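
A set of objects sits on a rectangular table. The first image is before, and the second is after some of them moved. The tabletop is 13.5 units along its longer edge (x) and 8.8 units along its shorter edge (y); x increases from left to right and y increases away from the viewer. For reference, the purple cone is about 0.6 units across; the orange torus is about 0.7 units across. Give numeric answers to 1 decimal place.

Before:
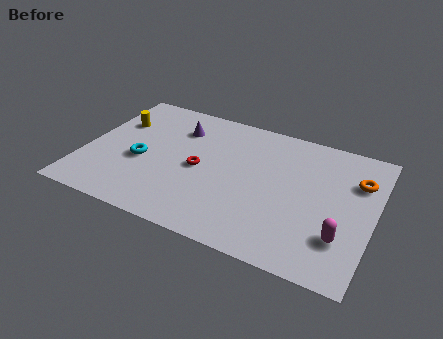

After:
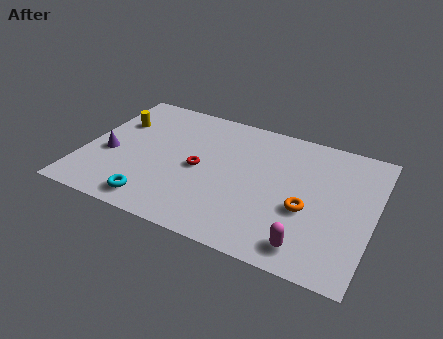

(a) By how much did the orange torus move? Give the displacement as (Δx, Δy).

(-2.1, -2.7)

From the two frames, the orange torus sits at roughly (12.6, 6.2) before and (10.5, 3.5) after.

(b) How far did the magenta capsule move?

1.8

The magenta capsule moved from about (12.2, 2.4) to (10.8, 1.3), a distance of √(1.4² + 1.1²) ≈ 1.8.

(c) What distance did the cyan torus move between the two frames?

2.7

The cyan torus was near (2.7, 3.7) before and (3.7, 1.2) after, so it travelled √(1.0² + 2.5²) ≈ 2.7 units.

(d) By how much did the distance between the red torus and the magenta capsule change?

-0.9

They were about 7.0 units apart before and 6.1 after — 0.9 units closer together.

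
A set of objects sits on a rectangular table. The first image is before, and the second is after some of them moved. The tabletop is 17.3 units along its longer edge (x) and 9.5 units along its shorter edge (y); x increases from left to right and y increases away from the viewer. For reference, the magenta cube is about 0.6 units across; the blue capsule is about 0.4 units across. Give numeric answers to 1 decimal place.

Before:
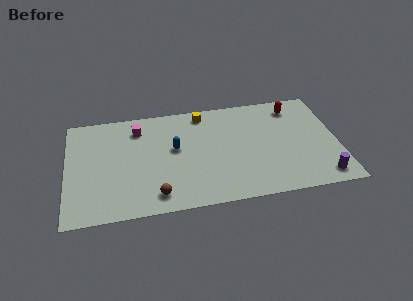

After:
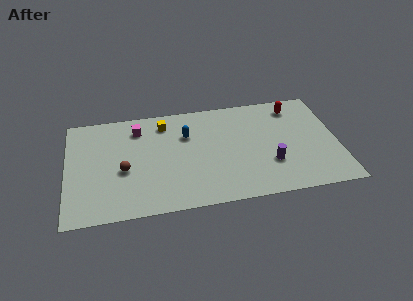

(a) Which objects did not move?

the magenta cube and the red capsule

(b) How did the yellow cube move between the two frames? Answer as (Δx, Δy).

(-2.5, -0.5)

From the two frames, the yellow cube sits at roughly (8.8, 8.3) before and (6.3, 7.8) after.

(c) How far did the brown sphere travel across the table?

3.2

The brown sphere moved from about (5.6, 1.5) to (3.6, 4.0), a distance of √(2.0² + 2.5²) ≈ 3.2.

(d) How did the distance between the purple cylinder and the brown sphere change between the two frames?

-1.1

The distance was about 10.5 in the first image and 9.4 in the second, so they moved 1.1 units closer together.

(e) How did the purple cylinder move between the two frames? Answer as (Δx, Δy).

(-3.2, 1.7)

The purple cylinder was at about (16.1, 1.3) and moved to about (12.9, 3.0).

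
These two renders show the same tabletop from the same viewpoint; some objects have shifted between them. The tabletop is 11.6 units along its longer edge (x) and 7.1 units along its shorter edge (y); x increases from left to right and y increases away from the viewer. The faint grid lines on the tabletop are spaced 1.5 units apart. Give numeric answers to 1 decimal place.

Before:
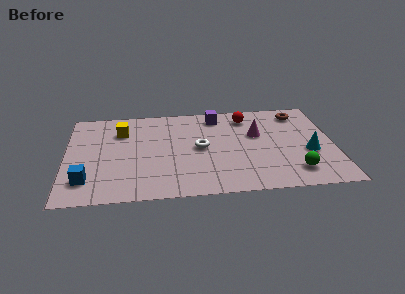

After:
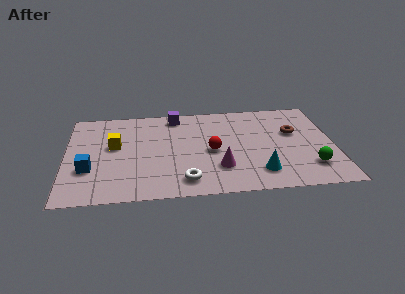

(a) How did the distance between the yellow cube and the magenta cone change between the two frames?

-1.0

They were about 6.0 units apart before and 5.0 after — 1.0 units closer together.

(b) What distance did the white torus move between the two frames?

2.5

The white torus moved from about (5.8, 3.6) to (5.1, 1.2), a distance of √(0.7² + 2.4²) ≈ 2.5.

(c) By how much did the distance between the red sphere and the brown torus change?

+1.5

The distance was about 2.3 in the first image and 3.8 in the second, so they moved 1.5 units further apart.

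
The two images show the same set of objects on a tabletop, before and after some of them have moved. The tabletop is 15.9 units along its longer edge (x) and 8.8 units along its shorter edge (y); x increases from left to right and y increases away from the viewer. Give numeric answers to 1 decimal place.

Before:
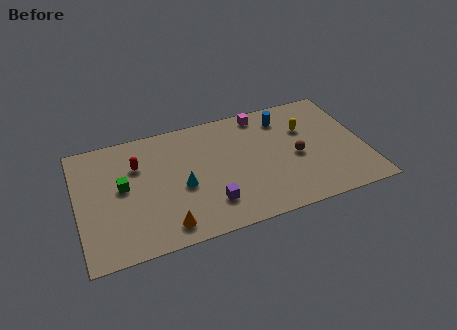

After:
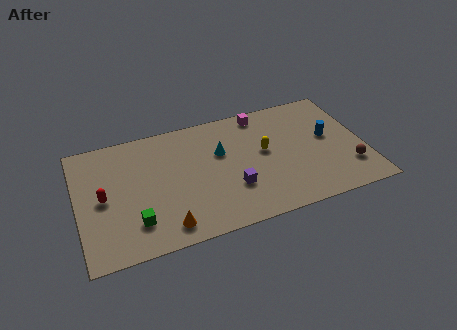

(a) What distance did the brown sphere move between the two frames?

3.3

The brown sphere was near (12.1, 4.0) before and (14.9, 2.3) after, so it travelled √(2.8² + 1.7²) ≈ 3.3 units.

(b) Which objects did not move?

the orange cone and the magenta cube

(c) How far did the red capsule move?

2.7

The red capsule was near (3.4, 6.1) before and (1.4, 4.3) after, so it travelled √(2.0² + 1.8²) ≈ 2.7 units.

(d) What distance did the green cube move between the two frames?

2.7

The green cube moved from about (2.5, 4.8) to (3.0, 2.1), a distance of √(0.5² + 2.7²) ≈ 2.7.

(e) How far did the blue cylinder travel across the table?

3.2

From (11.7, 7.1) to (14.0, 4.9), the blue cylinder covered √(2.3² + 2.2²) ≈ 3.2 units.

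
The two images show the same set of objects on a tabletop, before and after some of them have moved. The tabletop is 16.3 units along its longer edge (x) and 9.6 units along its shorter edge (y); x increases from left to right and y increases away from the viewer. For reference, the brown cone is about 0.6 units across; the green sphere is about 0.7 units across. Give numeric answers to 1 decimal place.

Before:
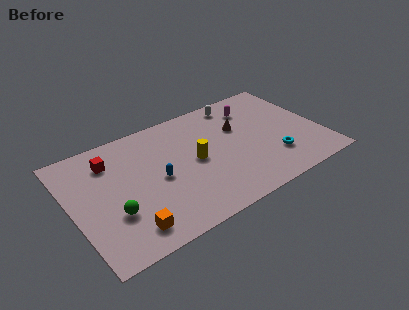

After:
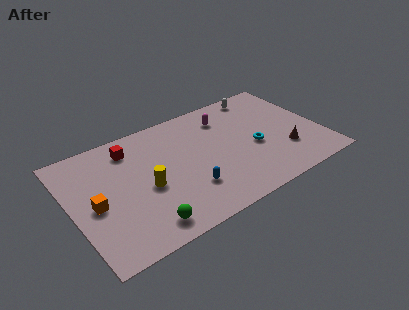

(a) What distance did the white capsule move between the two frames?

1.6

The white capsule moved from about (11.5, 8.4) to (13.1, 8.5), a distance of √(1.6² + 0.1²) ≈ 1.6.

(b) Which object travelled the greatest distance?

the brown cone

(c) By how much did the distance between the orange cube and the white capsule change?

+1.6

The distance was about 10.8 in the first image and 12.4 in the second, so they moved 1.6 units further apart.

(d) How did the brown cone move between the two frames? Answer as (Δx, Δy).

(2.5, -3.4)

From the two frames, the brown cone sits at roughly (11.2, 6.2) before and (13.7, 2.8) after.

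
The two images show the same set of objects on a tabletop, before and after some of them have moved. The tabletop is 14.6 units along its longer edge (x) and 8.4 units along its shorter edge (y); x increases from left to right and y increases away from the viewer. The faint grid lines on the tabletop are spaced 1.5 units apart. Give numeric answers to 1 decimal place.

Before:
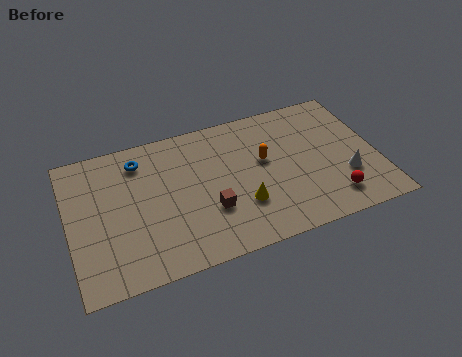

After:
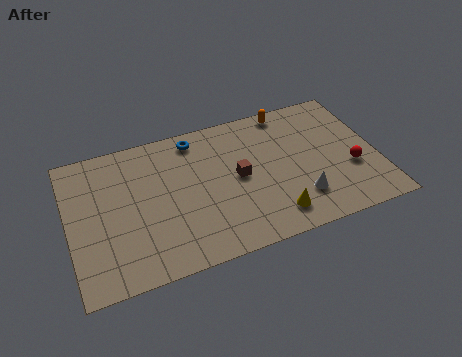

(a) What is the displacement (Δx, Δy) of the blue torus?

(2.7, 0.5)

The blue torus started near (3.5, 6.8) and ended near (6.2, 7.3).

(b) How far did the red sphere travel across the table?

1.9

From (12.2, 1.6) to (13.3, 3.1), the red sphere covered √(1.1² + 1.5²) ≈ 1.9 units.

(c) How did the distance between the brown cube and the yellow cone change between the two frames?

+1.6

They were about 1.5 units apart before and 3.1 after — 1.6 units further apart.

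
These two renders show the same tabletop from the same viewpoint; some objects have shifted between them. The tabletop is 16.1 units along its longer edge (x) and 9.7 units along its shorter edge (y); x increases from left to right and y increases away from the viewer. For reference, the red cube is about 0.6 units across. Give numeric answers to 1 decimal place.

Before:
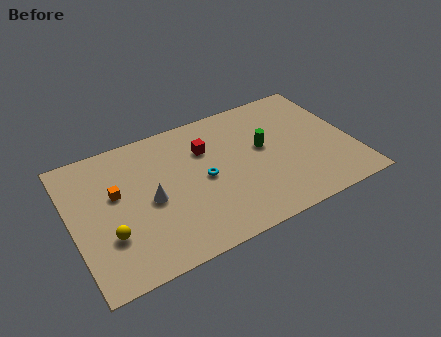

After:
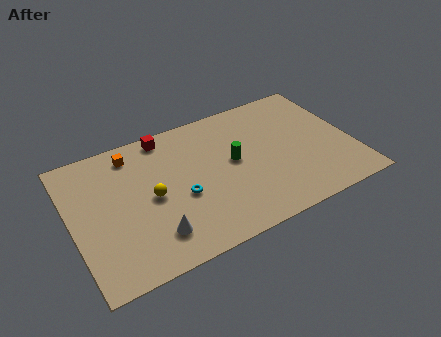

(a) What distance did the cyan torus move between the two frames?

1.6

From (7.5, 4.7) to (6.1, 4.0), the cyan torus covered √(1.4² + 0.7²) ≈ 1.6 units.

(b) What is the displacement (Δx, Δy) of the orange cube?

(1.2, 2.4)

The orange cube was at about (2.6, 5.8) and moved to about (3.8, 8.2).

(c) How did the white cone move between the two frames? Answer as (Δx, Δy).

(-0.1, -2.4)

From the two frames, the white cone sits at roughly (4.4, 4.5) before and (4.3, 2.1) after.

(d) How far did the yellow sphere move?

3.1

The yellow sphere moved from about (1.9, 3.1) to (4.5, 4.7), a distance of √(2.6² + 1.6²) ≈ 3.1.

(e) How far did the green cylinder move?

1.8

The green cylinder moved from about (11.1, 5.5) to (9.3, 5.2), a distance of √(1.8² + 0.3²) ≈ 1.8.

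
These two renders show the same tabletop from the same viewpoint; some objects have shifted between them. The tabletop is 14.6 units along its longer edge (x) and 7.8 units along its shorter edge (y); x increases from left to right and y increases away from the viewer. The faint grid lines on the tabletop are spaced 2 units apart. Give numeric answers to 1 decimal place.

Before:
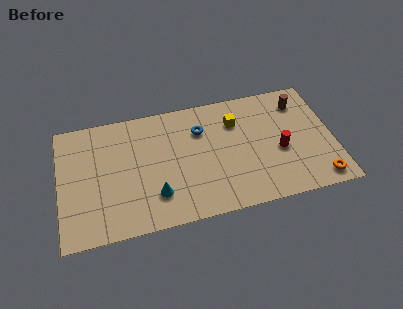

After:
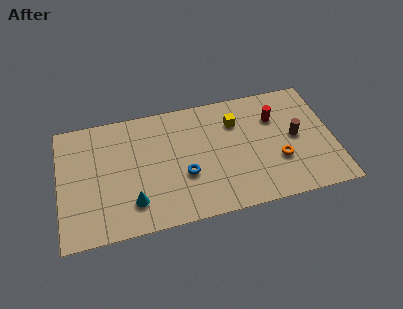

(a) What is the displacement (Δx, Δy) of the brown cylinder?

(-0.4, -2.2)

From the two frames, the brown cylinder sits at roughly (13.0, 6.2) before and (12.6, 4.0) after.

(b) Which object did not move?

the yellow cube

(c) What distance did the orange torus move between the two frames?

2.6

From (13.6, 1.0) to (11.6, 2.7), the orange torus covered √(2.0² + 1.7²) ≈ 2.6 units.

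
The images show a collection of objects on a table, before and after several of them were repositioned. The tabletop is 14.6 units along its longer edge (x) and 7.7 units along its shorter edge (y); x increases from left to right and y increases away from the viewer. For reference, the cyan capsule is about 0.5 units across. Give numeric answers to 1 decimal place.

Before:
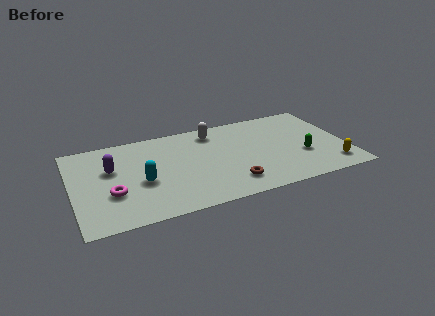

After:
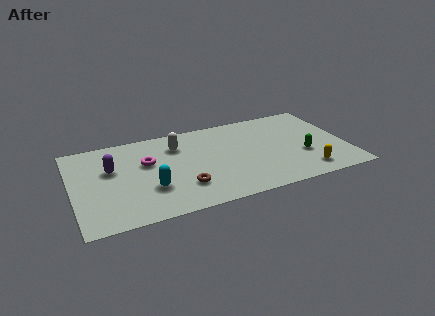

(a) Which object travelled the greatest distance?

the magenta torus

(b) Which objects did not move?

the green capsule and the purple capsule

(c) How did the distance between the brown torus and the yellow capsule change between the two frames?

+1.1

Before: roughly 5.4 units apart; after: 6.5. That's 1.1 units further apart.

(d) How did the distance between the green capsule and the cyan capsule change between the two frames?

-0.4

They were about 8.6 units apart before and 8.2 after — 0.4 units closer together.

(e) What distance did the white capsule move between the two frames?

2.1

The white capsule was near (7.7, 6.4) before and (5.7, 5.8) after, so it travelled √(2.0² + 0.6²) ≈ 2.1 units.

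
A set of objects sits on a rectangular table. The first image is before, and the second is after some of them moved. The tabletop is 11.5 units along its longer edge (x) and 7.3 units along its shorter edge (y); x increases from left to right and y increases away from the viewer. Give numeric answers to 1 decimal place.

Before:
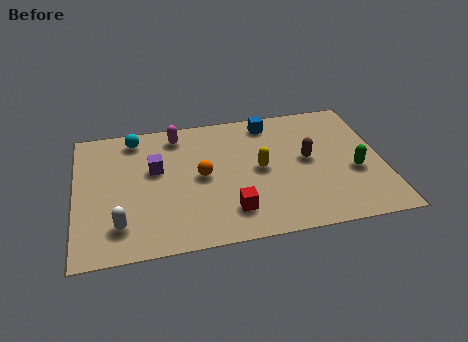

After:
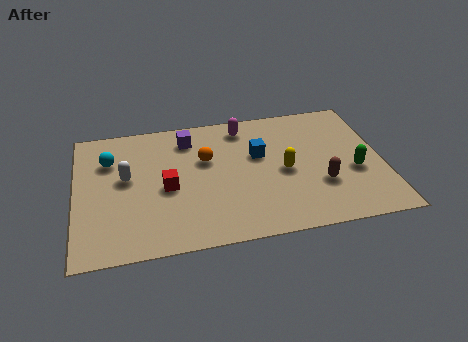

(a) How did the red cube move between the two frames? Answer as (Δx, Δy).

(-2.3, 1.7)

From the two frames, the red cube sits at roughly (5.7, 1.6) before and (3.4, 3.3) after.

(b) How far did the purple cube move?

2.0

From (3.0, 4.4) to (4.3, 5.9), the purple cube covered √(1.3² + 1.5²) ≈ 2.0 units.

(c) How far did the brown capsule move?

1.6

The brown capsule was near (8.7, 3.9) before and (9.1, 2.4) after, so it travelled √(0.4² + 1.5²) ≈ 1.6 units.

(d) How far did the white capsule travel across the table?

2.5

The white capsule was near (1.6, 1.6) before and (1.9, 4.1) after, so it travelled √(0.3² + 2.5²) ≈ 2.5 units.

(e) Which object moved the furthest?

the red cube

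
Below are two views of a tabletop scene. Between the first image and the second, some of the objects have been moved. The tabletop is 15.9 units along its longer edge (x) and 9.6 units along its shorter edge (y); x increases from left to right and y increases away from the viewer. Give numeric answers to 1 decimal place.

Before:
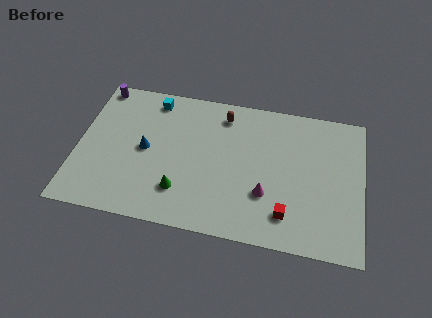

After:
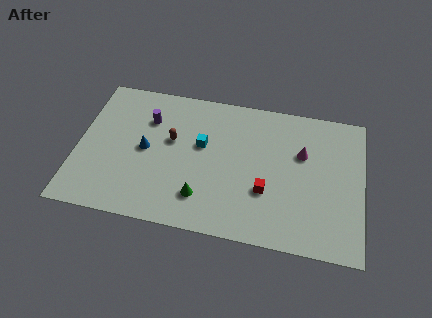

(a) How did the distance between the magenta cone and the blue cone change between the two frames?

+1.8

They were about 7.0 units apart before and 8.8 after — 1.8 units further apart.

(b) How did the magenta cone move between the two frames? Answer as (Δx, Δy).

(1.9, 3.1)

The magenta cone started near (10.6, 3.1) and ended near (12.5, 6.2).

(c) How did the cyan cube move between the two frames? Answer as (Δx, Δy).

(2.9, -2.6)

From the two frames, the cyan cube sits at roughly (4.0, 8.3) before and (6.9, 5.7) after.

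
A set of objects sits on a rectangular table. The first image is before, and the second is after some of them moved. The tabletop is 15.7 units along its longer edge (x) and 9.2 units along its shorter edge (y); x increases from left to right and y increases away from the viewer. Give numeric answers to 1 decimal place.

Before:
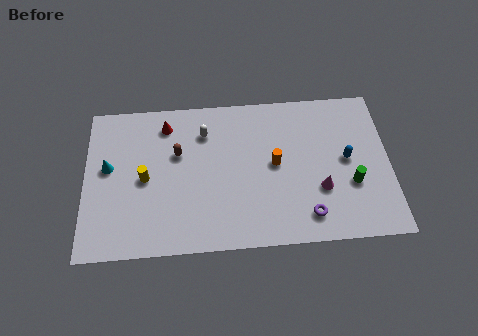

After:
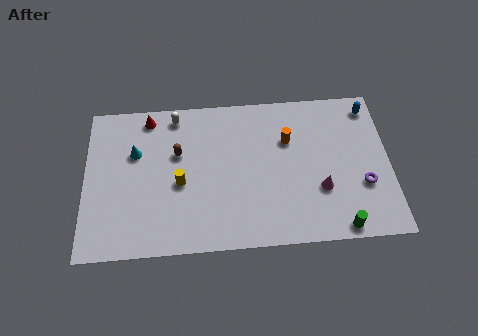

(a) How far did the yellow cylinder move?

1.8

The yellow cylinder was near (3.1, 4.4) before and (4.9, 4.0) after, so it travelled √(1.8² + 0.4²) ≈ 1.8 units.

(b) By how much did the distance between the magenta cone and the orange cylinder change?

+0.6

The distance was about 2.9 in the first image and 3.5 in the second, so they moved 0.6 units further apart.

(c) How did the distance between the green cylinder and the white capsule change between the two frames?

+2.7

They were about 8.4 units apart before and 11.1 after — 2.7 units further apart.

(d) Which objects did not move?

the magenta cone and the brown capsule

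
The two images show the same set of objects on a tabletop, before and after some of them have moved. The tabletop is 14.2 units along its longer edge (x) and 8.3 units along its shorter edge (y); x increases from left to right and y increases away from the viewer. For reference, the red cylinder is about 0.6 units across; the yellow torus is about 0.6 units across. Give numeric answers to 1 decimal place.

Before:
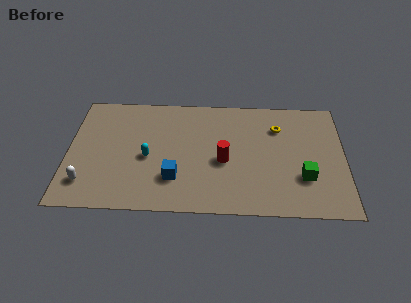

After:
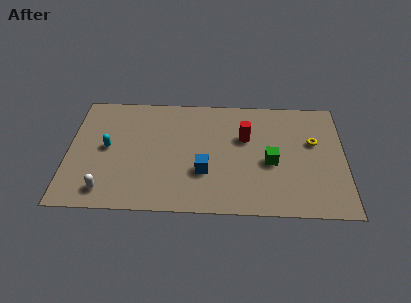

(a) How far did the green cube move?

2.0

The green cube was near (12.1, 2.6) before and (10.4, 3.6) after, so it travelled √(1.7² + 1.0²) ≈ 2.0 units.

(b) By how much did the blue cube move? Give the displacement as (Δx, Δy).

(1.5, 0.5)

The blue cube was at about (5.5, 2.3) and moved to about (7.0, 2.8).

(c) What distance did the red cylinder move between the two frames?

2.0

From (8.0, 3.6) to (9.1, 5.3), the red cylinder covered √(1.1² + 1.7²) ≈ 2.0 units.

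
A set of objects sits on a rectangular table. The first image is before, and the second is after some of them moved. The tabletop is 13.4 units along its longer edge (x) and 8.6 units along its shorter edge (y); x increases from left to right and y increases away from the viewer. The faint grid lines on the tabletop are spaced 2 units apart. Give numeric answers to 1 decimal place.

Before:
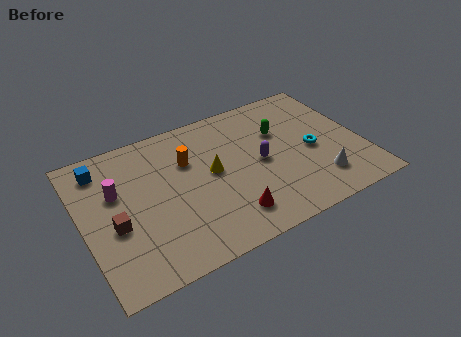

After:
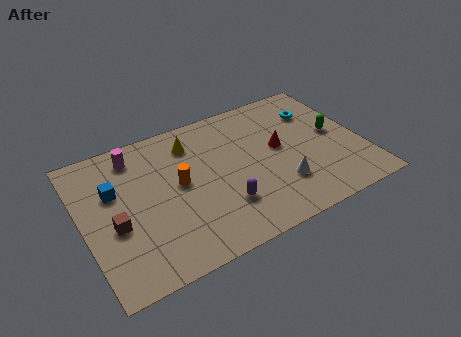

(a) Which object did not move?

the brown cube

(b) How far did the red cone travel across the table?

4.2

The red cone was near (6.6, 1.7) before and (9.5, 4.7) after, so it travelled √(2.9² + 3.0²) ≈ 4.2 units.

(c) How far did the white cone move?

1.9

The white cone was near (11.0, 1.9) before and (9.2, 2.4) after, so it travelled √(1.8² + 0.5²) ≈ 1.9 units.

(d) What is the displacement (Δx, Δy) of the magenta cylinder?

(1.1, 1.8)

The magenta cylinder started near (1.7, 5.4) and ended near (2.8, 7.2).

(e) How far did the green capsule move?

2.8

The green capsule moved from about (9.7, 5.7) to (12.2, 4.5), a distance of √(2.5² + 1.2²) ≈ 2.8.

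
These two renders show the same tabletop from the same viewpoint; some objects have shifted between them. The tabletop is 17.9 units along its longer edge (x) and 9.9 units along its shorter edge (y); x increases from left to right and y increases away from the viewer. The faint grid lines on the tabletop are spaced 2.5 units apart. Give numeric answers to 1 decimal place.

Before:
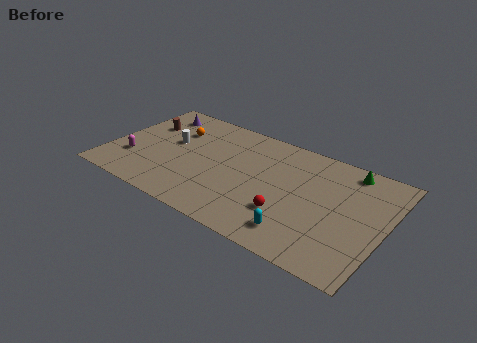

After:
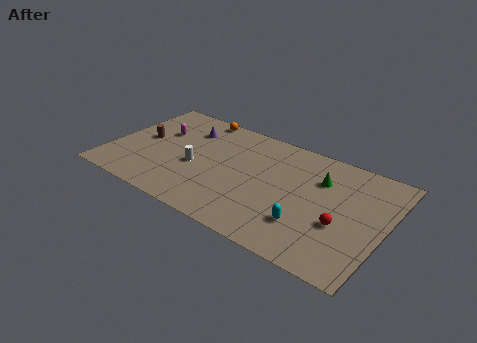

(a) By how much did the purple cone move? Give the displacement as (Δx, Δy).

(2.3, -0.7)

The purple cone was at about (2.2, 8.2) and moved to about (4.5, 7.5).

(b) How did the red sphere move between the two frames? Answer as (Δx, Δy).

(3.3, 0.8)

The red sphere was at about (12.0, 3.0) and moved to about (15.3, 3.8).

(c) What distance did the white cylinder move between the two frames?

2.4

The white cylinder was near (3.8, 5.7) before and (5.7, 4.2) after, so it travelled √(1.9² + 1.5²) ≈ 2.4 units.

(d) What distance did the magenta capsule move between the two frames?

3.6

The magenta capsule was near (1.7, 3.0) before and (2.8, 6.4) after, so it travelled √(1.1² + 3.4²) ≈ 3.6 units.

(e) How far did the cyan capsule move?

1.0

From (12.9, 1.8) to (13.3, 2.7), the cyan capsule covered √(0.4² + 0.9²) ≈ 1.0 units.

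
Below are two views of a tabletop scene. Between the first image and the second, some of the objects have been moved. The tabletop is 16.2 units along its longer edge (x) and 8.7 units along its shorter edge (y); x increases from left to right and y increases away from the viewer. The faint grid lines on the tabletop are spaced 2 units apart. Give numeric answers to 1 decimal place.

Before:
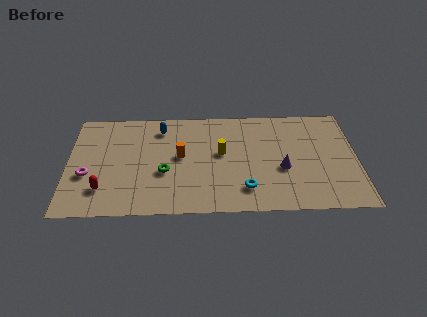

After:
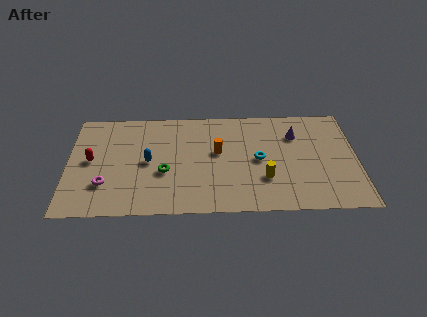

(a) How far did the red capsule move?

2.5

The red capsule was near (2.0, 2.1) before and (1.3, 4.5) after, so it travelled √(0.7² + 2.4²) ≈ 2.5 units.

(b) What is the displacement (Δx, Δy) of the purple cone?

(0.8, 2.8)

The purple cone was at about (12.0, 3.5) and moved to about (12.8, 6.3).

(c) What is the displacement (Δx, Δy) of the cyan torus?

(0.8, 2.4)

The cyan torus was at about (9.9, 1.9) and moved to about (10.7, 4.3).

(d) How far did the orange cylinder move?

2.1

The orange cylinder moved from about (6.3, 4.7) to (8.4, 5.0), a distance of √(2.1² + 0.3²) ≈ 2.1.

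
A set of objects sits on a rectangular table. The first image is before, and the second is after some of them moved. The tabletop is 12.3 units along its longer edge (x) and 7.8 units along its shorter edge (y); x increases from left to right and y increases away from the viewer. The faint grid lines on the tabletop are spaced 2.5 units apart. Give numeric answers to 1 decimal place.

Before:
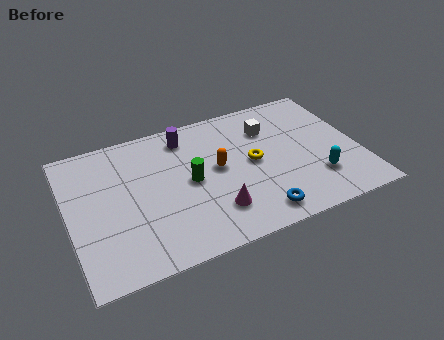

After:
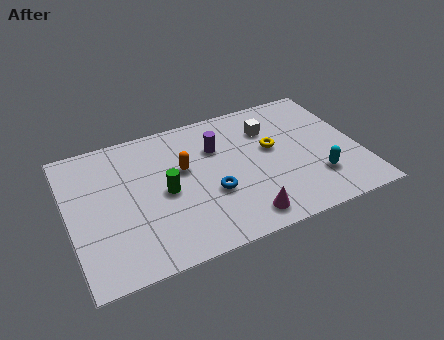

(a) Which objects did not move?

the white cube and the cyan capsule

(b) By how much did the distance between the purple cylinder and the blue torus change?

-3.4

They were about 5.9 units apart before and 2.5 after — 3.4 units closer together.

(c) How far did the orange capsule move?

1.5

The orange capsule moved from about (6.3, 4.2) to (4.9, 4.7), a distance of √(1.4² + 0.5²) ≈ 1.5.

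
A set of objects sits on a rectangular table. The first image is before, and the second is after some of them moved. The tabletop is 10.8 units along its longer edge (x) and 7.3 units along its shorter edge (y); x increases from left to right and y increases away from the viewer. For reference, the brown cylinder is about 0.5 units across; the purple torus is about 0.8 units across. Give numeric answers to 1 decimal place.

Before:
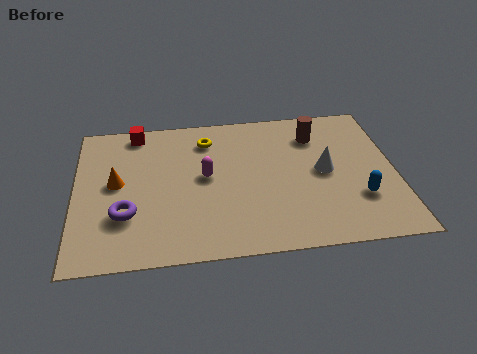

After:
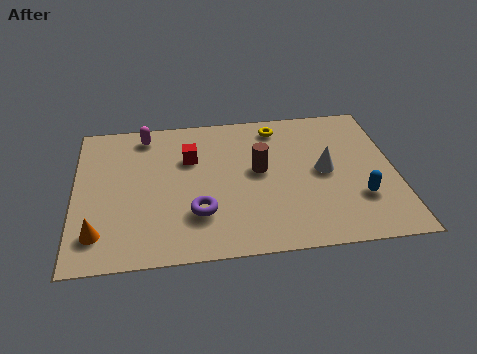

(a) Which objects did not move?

the white cone and the blue capsule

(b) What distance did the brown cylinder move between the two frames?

2.6

The brown cylinder was near (8.2, 5.6) before and (6.2, 4.0) after, so it travelled √(2.0² + 1.6²) ≈ 2.6 units.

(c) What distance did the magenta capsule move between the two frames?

3.1

The magenta capsule was near (4.4, 3.9) before and (2.4, 6.3) after, so it travelled √(2.0² + 2.4²) ≈ 3.1 units.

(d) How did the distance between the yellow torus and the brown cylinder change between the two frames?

-1.4

They were about 3.7 units apart before and 2.3 after — 1.4 units closer together.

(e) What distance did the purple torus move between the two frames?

2.4

From (1.7, 2.3) to (4.1, 2.1), the purple torus covered √(2.4² + 0.2²) ≈ 2.4 units.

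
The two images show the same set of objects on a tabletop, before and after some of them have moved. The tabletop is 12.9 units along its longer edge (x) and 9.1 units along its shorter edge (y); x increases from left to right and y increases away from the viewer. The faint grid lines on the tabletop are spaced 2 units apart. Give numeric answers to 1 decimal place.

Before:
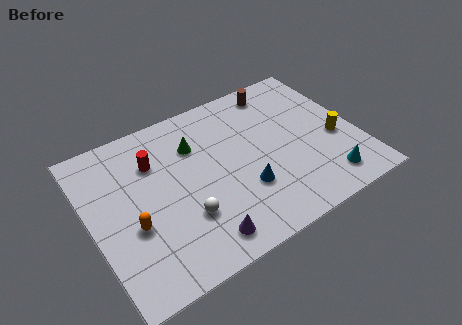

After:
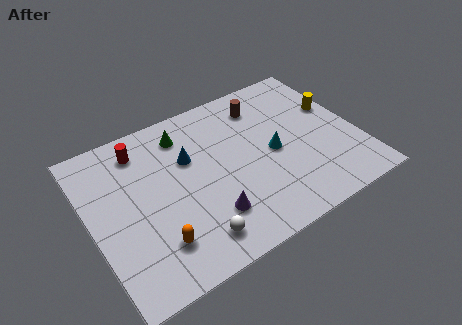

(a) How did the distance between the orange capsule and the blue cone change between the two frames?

-0.9

Before: roughly 5.3 units apart; after: 4.4. That's 0.9 units closer together.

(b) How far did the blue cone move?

3.7

From (7.1, 2.9) to (4.9, 5.9), the blue cone covered √(2.2² + 3.0²) ≈ 3.7 units.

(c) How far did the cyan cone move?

3.5

From (10.9, 1.5) to (8.8, 4.3), the cyan cone covered √(2.1² + 2.8²) ≈ 3.5 units.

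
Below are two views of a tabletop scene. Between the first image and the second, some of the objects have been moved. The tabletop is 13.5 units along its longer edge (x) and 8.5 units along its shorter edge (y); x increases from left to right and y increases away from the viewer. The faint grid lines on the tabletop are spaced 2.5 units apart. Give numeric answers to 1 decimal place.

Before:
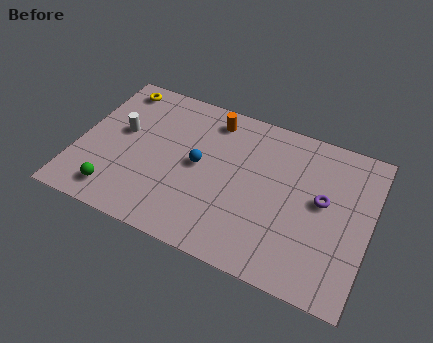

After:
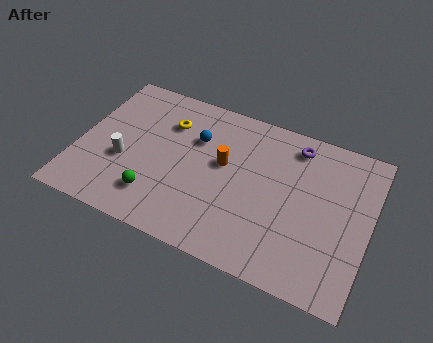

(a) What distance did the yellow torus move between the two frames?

2.9

The yellow torus was near (1.3, 7.4) before and (3.9, 6.2) after, so it travelled √(2.6² + 1.2²) ≈ 2.9 units.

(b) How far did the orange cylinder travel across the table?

2.4

From (5.9, 7.2) to (6.7, 4.9), the orange cylinder covered √(0.8² + 2.3²) ≈ 2.4 units.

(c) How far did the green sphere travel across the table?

1.9

From (2.1, 1.4) to (3.9, 1.9), the green sphere covered √(1.8² + 0.5²) ≈ 1.9 units.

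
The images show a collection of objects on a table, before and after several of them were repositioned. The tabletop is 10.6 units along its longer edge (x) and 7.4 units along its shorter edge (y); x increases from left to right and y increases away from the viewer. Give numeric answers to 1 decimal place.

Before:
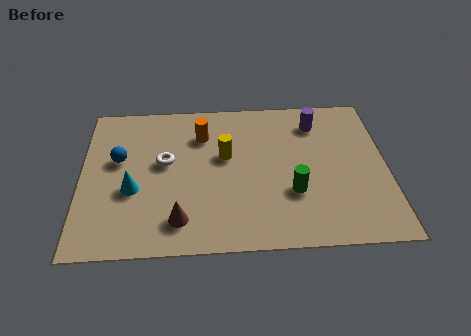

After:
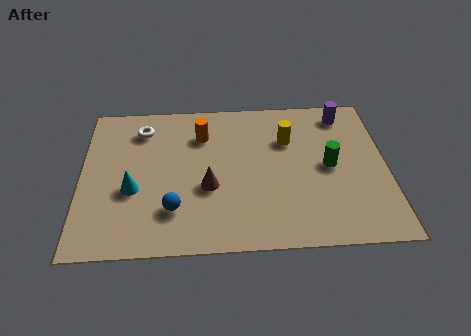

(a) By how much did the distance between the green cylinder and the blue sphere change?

-0.6

Before: roughly 6.3 units apart; after: 5.7. That's 0.6 units closer together.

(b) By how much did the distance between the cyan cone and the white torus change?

+1.3

The distance was about 1.7 in the first image and 3.0 in the second, so they moved 1.3 units further apart.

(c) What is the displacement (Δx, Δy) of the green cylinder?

(1.3, 1.2)

The green cylinder was at about (7.3, 2.5) and moved to about (8.6, 3.7).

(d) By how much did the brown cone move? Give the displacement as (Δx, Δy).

(1.0, 1.5)

The brown cone started near (3.4, 1.4) and ended near (4.4, 2.9).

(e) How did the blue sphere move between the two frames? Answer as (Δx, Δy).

(1.9, -2.5)

The blue sphere was at about (1.3, 4.4) and moved to about (3.2, 1.9).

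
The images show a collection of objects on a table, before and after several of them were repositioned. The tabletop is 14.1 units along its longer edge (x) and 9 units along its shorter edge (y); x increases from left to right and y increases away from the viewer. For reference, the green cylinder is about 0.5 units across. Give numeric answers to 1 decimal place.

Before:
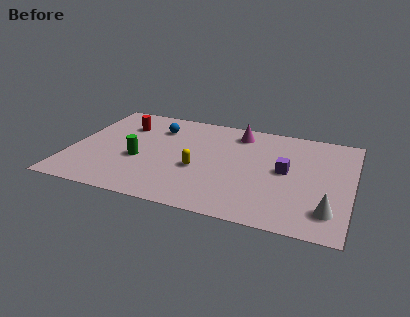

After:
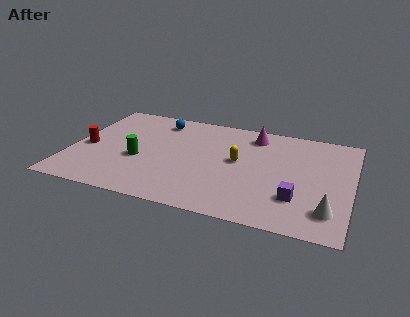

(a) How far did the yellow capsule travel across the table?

2.3

The yellow capsule was near (6.5, 3.6) before and (8.4, 4.9) after, so it travelled √(1.9² + 1.3²) ≈ 2.3 units.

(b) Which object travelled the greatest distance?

the red cylinder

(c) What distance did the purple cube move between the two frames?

2.3

From (10.8, 4.7) to (11.5, 2.5), the purple cube covered √(0.7² + 2.2²) ≈ 2.3 units.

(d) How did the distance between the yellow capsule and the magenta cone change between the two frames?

-1.6

They were about 4.3 units apart before and 2.7 after — 1.6 units closer together.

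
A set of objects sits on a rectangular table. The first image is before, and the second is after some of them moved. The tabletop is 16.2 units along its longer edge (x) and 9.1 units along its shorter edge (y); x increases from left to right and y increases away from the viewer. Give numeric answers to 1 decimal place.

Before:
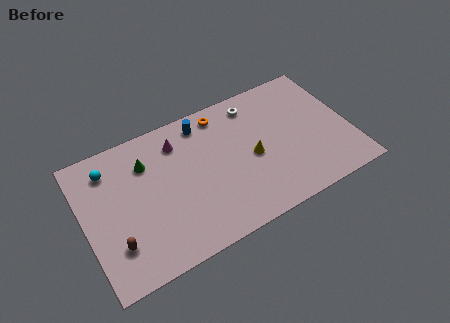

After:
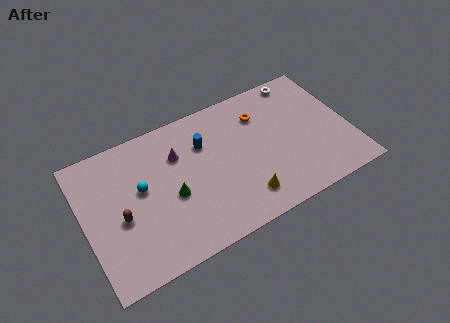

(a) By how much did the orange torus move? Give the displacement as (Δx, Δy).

(2.3, -1.1)

The orange torus was at about (8.8, 7.9) and moved to about (11.1, 6.8).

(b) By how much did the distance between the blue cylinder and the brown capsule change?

-2.1

Before: roughly 8.1 units apart; after: 6.0. That's 2.1 units closer together.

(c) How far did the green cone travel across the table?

3.0

From (4.0, 6.7) to (5.2, 3.9), the green cone covered √(1.2² + 2.8²) ≈ 3.0 units.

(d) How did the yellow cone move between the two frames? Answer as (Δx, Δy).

(-0.9, -2.4)

The yellow cone was at about (10.2, 4.2) and moved to about (9.3, 1.8).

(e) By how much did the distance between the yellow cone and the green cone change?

-2.1

They were about 6.7 units apart before and 4.6 after — 2.1 units closer together.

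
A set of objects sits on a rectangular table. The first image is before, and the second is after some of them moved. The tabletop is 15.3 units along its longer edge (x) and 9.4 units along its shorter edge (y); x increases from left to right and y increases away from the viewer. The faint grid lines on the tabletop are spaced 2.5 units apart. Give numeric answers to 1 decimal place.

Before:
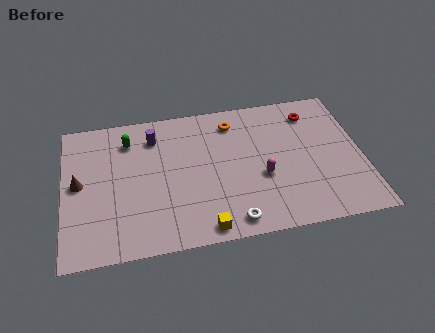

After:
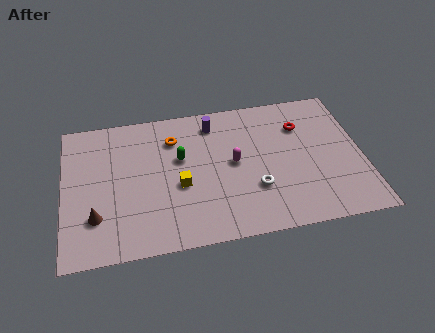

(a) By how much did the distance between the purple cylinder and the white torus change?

-2.1

Before: roughly 7.3 units apart; after: 5.2. That's 2.1 units closer together.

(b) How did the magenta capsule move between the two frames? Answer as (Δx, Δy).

(-1.4, 1.2)

The magenta capsule started near (10.1, 3.7) and ended near (8.7, 4.9).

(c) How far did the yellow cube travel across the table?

3.2

From (7.0, 0.9) to (5.9, 3.9), the yellow cube covered √(1.1² + 3.0²) ≈ 3.2 units.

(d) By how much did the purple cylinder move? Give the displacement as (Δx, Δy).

(3.1, 0.4)

From the two frames, the purple cylinder sits at roughly (4.7, 7.4) before and (7.8, 7.8) after.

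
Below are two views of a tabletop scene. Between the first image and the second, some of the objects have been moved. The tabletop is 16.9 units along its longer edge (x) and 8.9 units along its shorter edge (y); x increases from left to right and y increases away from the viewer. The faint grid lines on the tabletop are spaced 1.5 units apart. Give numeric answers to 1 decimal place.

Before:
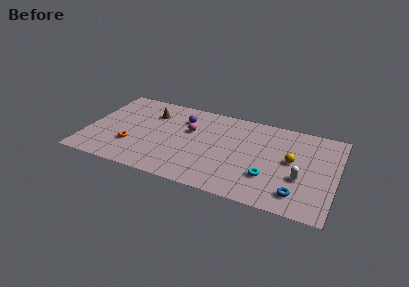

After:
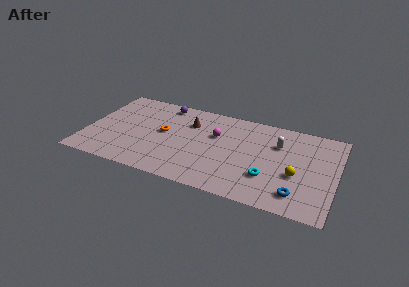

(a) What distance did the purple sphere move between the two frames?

1.8

The purple sphere moved from about (6.3, 6.7) to (4.9, 7.8), a distance of √(1.4² + 1.1²) ≈ 1.8.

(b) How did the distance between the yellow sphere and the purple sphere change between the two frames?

+2.5

Before: roughly 7.8 units apart; after: 10.3. That's 2.5 units further apart.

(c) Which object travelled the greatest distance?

the white capsule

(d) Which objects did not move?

the cyan torus and the blue torus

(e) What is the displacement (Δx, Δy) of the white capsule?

(-1.7, 2.9)

From the two frames, the white capsule sits at roughly (14.6, 3.3) before and (12.9, 6.2) after.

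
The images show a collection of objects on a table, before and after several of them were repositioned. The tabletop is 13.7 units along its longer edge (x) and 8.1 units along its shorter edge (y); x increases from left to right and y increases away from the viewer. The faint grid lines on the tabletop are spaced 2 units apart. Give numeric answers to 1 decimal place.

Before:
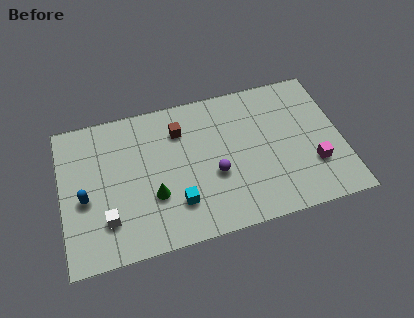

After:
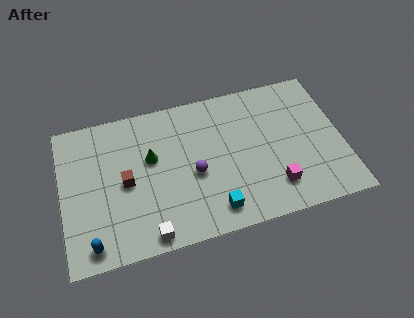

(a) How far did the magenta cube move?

2.1

The magenta cube was near (12.2, 2.5) before and (10.2, 1.8) after, so it travelled √(2.0² + 0.7²) ≈ 2.1 units.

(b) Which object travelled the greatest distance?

the brown cube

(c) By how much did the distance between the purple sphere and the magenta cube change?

-0.7

They were about 4.9 units apart before and 4.2 after — 0.7 units closer together.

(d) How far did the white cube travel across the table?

2.3

The white cube moved from about (2.1, 2.1) to (4.0, 0.8), a distance of √(1.9² + 1.3²) ≈ 2.3.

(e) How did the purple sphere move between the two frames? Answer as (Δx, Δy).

(-1.0, 0.3)

From the two frames, the purple sphere sits at roughly (7.4, 3.2) before and (6.4, 3.5) after.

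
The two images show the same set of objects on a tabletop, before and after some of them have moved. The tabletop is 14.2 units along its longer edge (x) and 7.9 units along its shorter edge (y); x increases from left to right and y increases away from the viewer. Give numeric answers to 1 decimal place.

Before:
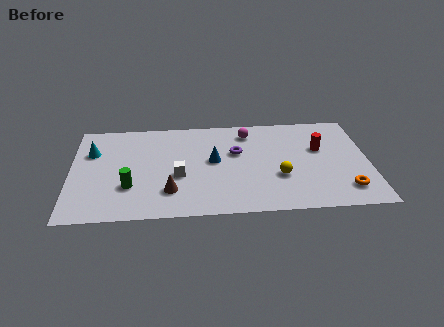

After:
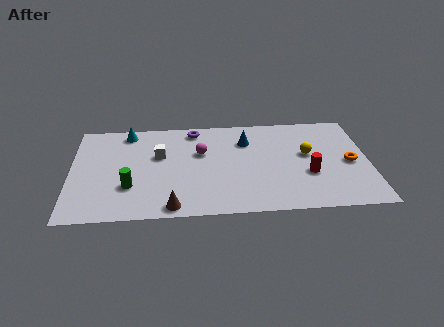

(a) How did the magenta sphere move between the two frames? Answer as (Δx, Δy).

(-2.3, -1.5)

The magenta sphere started near (8.5, 6.5) and ended near (6.2, 5.0).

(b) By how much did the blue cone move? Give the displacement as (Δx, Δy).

(1.6, 1.5)

The blue cone was at about (6.8, 4.3) and moved to about (8.4, 5.8).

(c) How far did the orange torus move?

2.1

From (13.0, 1.6) to (13.3, 3.7), the orange torus covered √(0.3² + 2.1²) ≈ 2.1 units.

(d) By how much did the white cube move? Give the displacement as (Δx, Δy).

(-0.9, 1.7)

The white cube started near (5.1, 3.2) and ended near (4.2, 4.9).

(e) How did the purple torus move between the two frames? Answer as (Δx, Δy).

(-2.0, 2.0)

The purple torus started near (7.9, 4.9) and ended near (5.9, 6.9).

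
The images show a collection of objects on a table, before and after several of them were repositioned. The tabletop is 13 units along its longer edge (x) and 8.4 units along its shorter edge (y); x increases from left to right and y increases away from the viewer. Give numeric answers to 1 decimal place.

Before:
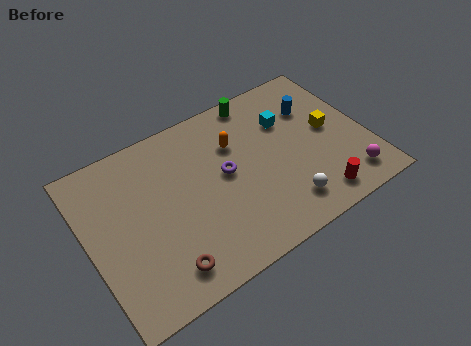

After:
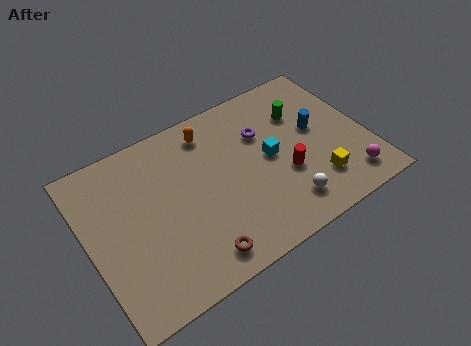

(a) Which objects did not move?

the magenta sphere and the white sphere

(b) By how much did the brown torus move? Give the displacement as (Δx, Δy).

(1.5, -0.2)

From the two frames, the brown torus sits at roughly (3.0, 1.4) before and (4.5, 1.2) after.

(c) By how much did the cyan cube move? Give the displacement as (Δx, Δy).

(-1.1, -1.5)

The cyan cube started near (9.6, 5.8) and ended near (8.5, 4.3).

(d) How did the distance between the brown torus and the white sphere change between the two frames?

-1.5

They were about 5.7 units apart before and 4.2 after — 1.5 units closer together.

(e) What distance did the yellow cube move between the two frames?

2.6

The yellow cube was near (11.4, 4.4) before and (10.3, 2.0) after, so it travelled √(1.1² + 2.4²) ≈ 2.6 units.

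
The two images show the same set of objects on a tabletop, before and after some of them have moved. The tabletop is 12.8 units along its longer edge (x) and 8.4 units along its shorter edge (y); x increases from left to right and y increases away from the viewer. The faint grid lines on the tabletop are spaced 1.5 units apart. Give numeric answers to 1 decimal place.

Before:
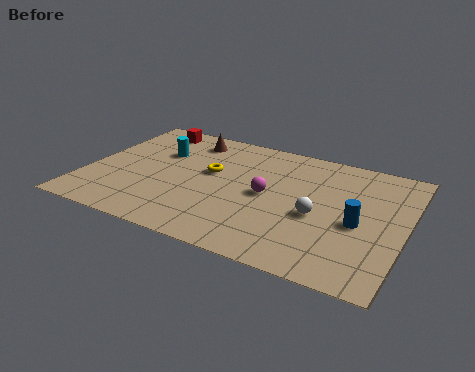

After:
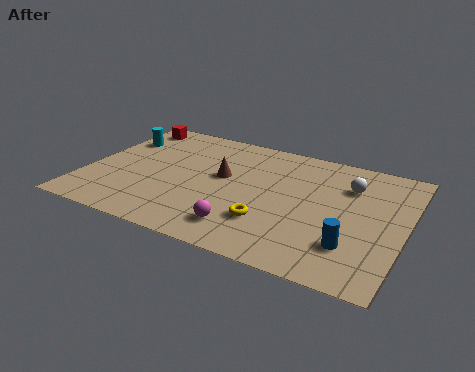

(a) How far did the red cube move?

0.9

The red cube was near (2.0, 7.3) before and (1.1, 7.3) after, so it travelled √(0.9² + 0.0²) ≈ 0.9 units.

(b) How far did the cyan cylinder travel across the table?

1.8

The cyan cylinder was near (2.7, 5.6) before and (0.9, 6.0) after, so it travelled √(1.8² + 0.4²) ≈ 1.8 units.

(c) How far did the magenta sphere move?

2.7

The magenta sphere moved from about (7.3, 4.2) to (6.7, 1.6), a distance of √(0.6² + 2.6²) ≈ 2.7.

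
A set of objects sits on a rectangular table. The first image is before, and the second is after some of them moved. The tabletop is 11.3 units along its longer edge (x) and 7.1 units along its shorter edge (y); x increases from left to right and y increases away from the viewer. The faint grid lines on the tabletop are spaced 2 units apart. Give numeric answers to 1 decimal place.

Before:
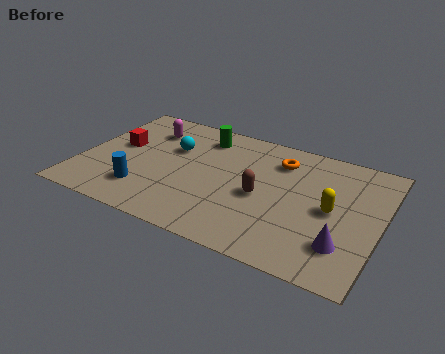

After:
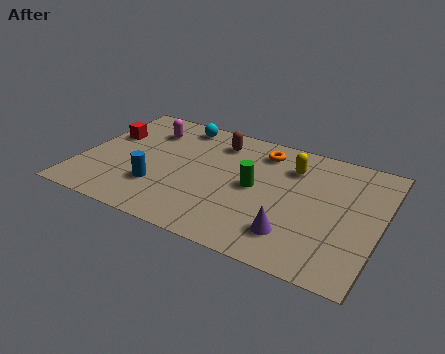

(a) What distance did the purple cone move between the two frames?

1.8

The purple cone was near (10.1, 1.8) before and (8.3, 1.6) after, so it travelled √(1.8² + 0.2²) ≈ 1.8 units.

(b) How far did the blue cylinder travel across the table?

0.6

The blue cylinder moved from about (2.6, 1.7) to (3.1, 2.1), a distance of √(0.5² + 0.4²) ≈ 0.6.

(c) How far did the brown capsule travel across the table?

3.2

The brown capsule was near (6.9, 3.2) before and (4.9, 5.7) after, so it travelled √(2.0² + 2.5²) ≈ 3.2 units.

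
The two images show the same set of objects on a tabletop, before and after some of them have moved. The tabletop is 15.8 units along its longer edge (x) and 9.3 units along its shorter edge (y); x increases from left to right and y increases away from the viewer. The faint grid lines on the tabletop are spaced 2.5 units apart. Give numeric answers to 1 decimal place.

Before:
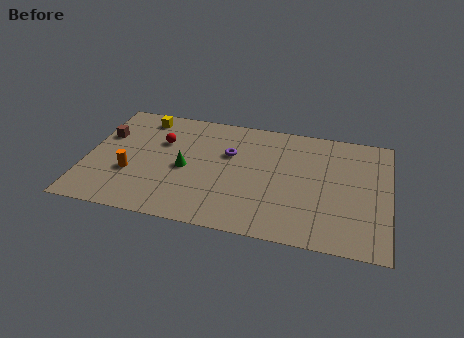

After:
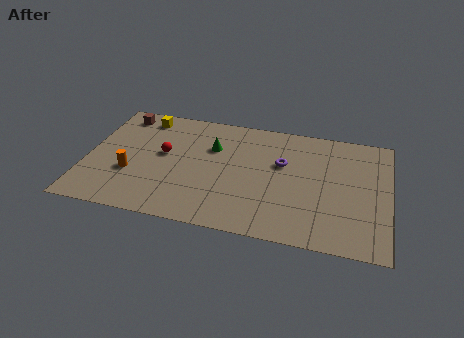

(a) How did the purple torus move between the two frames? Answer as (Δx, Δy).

(2.8, -0.2)

From the two frames, the purple torus sits at roughly (7.4, 6.0) before and (10.2, 5.8) after.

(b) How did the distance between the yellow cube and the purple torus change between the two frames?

+2.7

The distance was about 5.1 in the first image and 7.8 in the second, so they moved 2.7 units further apart.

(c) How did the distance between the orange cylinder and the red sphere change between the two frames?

-0.7

They were about 3.2 units apart before and 2.5 after — 0.7 units closer together.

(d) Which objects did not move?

the yellow cube and the orange cylinder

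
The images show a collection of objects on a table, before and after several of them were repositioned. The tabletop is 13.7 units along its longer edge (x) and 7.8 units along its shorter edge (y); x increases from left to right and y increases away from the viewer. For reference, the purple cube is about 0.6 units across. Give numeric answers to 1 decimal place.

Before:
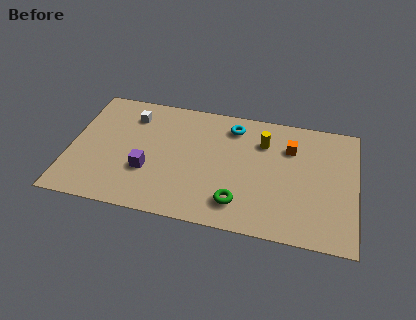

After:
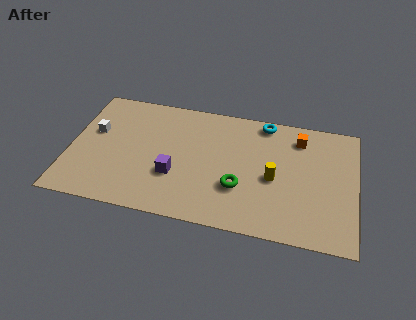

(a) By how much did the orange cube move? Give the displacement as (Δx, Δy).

(0.4, 0.7)

The orange cube started near (10.5, 5.6) and ended near (10.9, 6.3).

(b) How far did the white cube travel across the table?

2.2

The white cube was near (2.8, 6.1) before and (1.1, 4.7) after, so it travelled √(1.7² + 1.4²) ≈ 2.2 units.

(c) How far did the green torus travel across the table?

1.0

The green torus moved from about (8.2, 1.6) to (8.2, 2.6), a distance of √(0.0² + 1.0²) ≈ 1.0.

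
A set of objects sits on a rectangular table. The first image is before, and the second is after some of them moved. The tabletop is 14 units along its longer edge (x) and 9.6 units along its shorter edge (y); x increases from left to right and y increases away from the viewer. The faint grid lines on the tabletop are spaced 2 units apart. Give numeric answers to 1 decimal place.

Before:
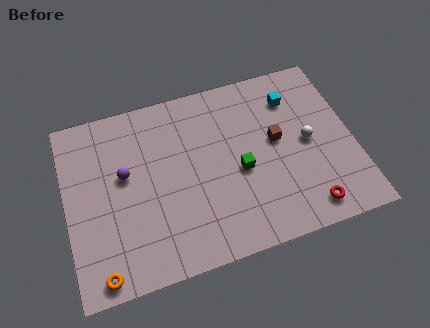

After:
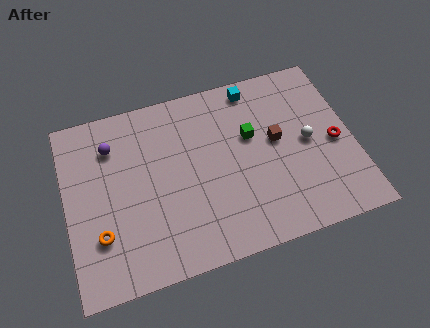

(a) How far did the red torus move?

3.5

The red torus moved from about (11.4, 1.3) to (13.1, 4.4), a distance of √(1.7² + 3.1²) ≈ 3.5.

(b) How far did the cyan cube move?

2.1

From (11.3, 7.4) to (9.5, 8.5), the cyan cube covered √(1.8² + 1.1²) ≈ 2.1 units.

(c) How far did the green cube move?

1.8

The green cube moved from about (8.4, 4.2) to (9.1, 5.9), a distance of √(0.7² + 1.7²) ≈ 1.8.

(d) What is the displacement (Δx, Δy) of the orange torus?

(0.1, 1.9)

The orange torus started near (1.4, 0.9) and ended near (1.5, 2.8).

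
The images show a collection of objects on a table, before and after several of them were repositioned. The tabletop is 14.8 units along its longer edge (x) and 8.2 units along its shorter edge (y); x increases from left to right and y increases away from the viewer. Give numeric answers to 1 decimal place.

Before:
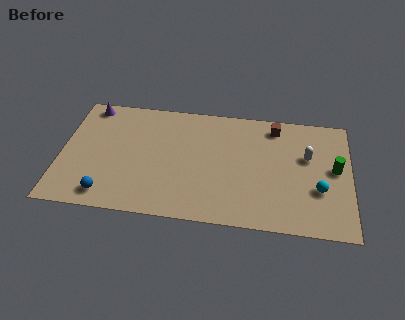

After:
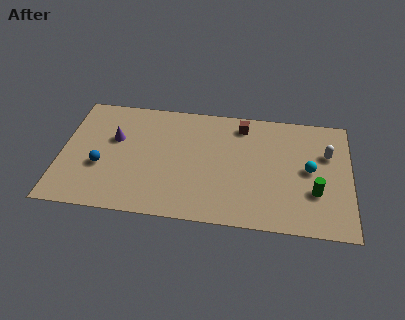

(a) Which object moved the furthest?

the purple cone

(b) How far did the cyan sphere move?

1.4

The cyan sphere moved from about (13.2, 2.9) to (12.7, 4.2), a distance of √(0.5² + 1.3²) ≈ 1.4.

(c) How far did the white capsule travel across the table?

1.0

From (12.6, 5.1) to (13.6, 5.4), the white capsule covered √(1.0² + 0.3²) ≈ 1.0 units.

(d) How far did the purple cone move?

2.6

The purple cone moved from about (1.3, 7.3) to (2.7, 5.1), a distance of √(1.4² + 2.2²) ≈ 2.6.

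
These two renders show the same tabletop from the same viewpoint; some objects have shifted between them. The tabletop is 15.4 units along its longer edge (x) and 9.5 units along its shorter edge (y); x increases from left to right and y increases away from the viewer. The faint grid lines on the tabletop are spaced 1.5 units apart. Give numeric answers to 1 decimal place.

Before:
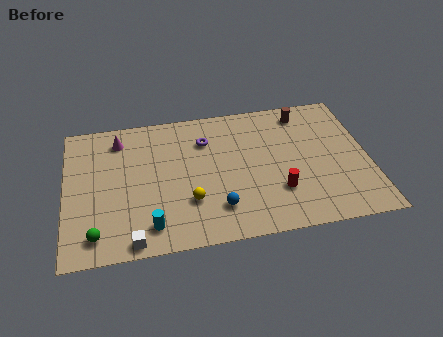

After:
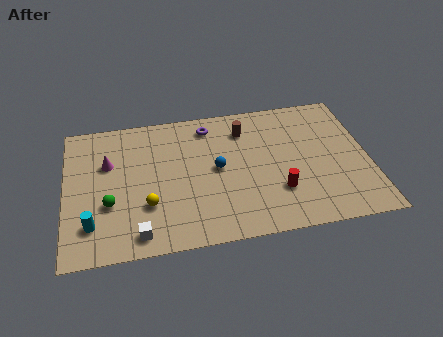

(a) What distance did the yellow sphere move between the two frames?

2.1

The yellow sphere moved from about (6.2, 2.9) to (4.1, 3.0), a distance of √(2.1² + 0.1²) ≈ 2.1.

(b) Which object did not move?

the red cylinder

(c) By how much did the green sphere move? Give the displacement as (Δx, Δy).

(0.7, 1.9)

The green sphere started near (1.5, 1.5) and ended near (2.2, 3.4).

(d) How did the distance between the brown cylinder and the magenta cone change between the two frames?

-2.4

Before: roughly 9.5 units apart; after: 7.1. That's 2.4 units closer together.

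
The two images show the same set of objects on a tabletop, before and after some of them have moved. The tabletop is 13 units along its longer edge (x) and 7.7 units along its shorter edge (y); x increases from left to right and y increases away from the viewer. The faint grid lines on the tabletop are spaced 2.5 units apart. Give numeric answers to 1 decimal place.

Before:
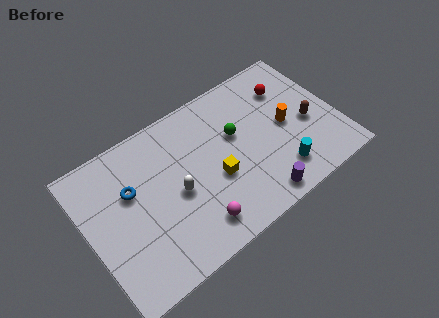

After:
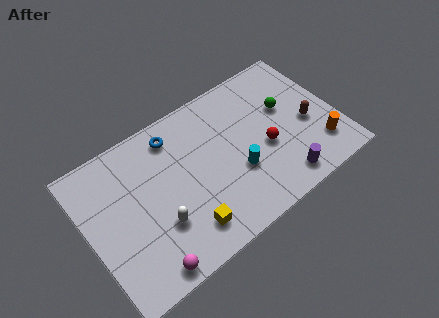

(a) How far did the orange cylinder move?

2.4

From (10.4, 3.8) to (11.8, 1.8), the orange cylinder covered √(1.4² + 2.0²) ≈ 2.4 units.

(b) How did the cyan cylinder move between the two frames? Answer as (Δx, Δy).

(-2.0, 1.2)

The cyan cylinder was at about (9.6, 1.6) and moved to about (7.6, 2.8).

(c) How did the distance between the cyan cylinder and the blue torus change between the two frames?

-3.4

The distance was about 7.9 in the first image and 4.5 in the second, so they moved 3.4 units closer together.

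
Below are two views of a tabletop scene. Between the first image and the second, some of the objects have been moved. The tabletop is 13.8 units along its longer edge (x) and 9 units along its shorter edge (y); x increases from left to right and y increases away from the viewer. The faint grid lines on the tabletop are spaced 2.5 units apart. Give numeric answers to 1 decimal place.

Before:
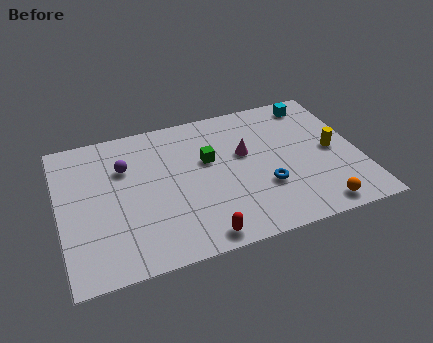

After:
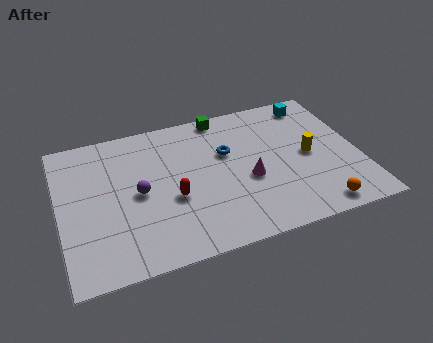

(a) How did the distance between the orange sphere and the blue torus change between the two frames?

+3.0

They were about 3.0 units apart before and 6.0 after — 3.0 units further apart.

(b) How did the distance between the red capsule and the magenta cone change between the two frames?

-1.6

Before: roughly 5.1 units apart; after: 3.5. That's 1.6 units closer together.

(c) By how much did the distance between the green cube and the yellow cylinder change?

-0.5

Before: roughly 5.8 units apart; after: 5.3. That's 0.5 units closer together.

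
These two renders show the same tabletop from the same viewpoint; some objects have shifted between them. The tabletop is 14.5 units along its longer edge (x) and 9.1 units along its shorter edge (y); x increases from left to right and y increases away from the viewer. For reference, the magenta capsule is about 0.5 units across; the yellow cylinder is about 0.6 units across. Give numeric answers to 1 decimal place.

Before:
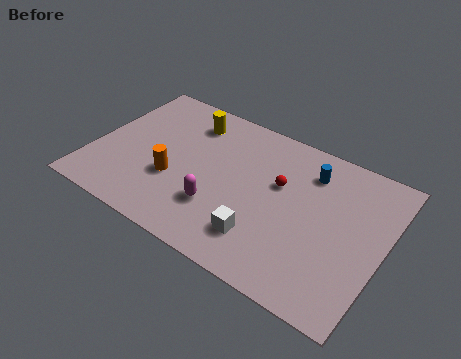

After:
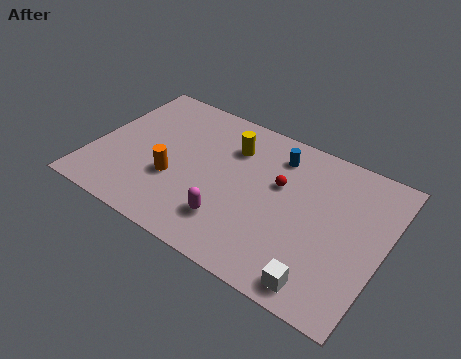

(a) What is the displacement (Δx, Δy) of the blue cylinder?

(-1.7, 0.2)

The blue cylinder started near (10.5, 7.1) and ended near (8.8, 7.3).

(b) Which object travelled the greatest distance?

the white cube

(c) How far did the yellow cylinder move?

2.4

From (4.3, 7.3) to (6.6, 6.7), the yellow cylinder covered √(2.3² + 0.6²) ≈ 2.4 units.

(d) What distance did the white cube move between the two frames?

3.3

From (8.9, 2.1) to (12.0, 1.1), the white cube covered √(3.1² + 1.0²) ≈ 3.3 units.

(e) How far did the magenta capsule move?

0.9

The magenta capsule was near (6.6, 2.7) before and (7.3, 2.2) after, so it travelled √(0.7² + 0.5²) ≈ 0.9 units.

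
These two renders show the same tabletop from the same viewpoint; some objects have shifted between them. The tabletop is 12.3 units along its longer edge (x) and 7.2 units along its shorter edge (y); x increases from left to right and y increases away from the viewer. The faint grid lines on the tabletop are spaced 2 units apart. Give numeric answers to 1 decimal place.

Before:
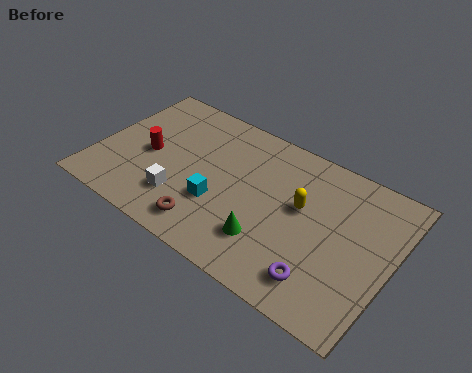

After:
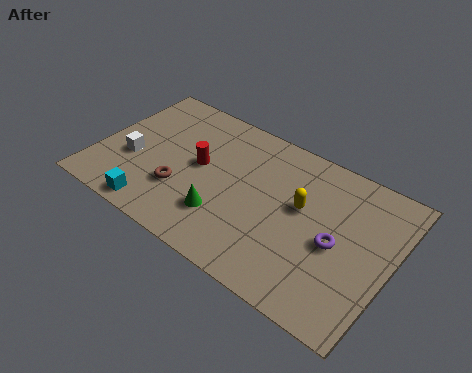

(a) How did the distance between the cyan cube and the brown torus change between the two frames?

+0.4

They were about 1.3 units apart before and 1.7 after — 0.4 units further apart.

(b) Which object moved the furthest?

the cyan cube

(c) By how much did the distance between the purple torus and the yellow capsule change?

-1.3

They were about 3.1 units apart before and 1.8 after — 1.3 units closer together.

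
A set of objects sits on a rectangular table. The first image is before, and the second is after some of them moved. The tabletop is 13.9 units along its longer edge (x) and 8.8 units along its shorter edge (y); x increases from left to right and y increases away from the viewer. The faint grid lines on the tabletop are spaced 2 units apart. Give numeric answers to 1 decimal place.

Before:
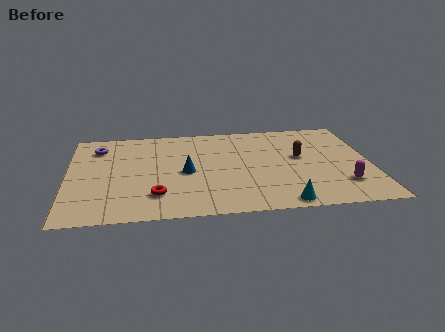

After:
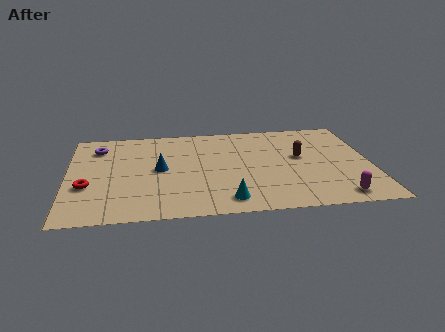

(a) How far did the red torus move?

3.3

The red torus was near (4.0, 2.1) before and (0.9, 3.2) after, so it travelled √(3.1² + 1.1²) ≈ 3.3 units.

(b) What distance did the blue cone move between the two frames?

1.3

From (5.4, 4.1) to (4.2, 4.5), the blue cone covered √(1.2² + 0.4²) ≈ 1.3 units.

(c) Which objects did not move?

the purple torus and the brown capsule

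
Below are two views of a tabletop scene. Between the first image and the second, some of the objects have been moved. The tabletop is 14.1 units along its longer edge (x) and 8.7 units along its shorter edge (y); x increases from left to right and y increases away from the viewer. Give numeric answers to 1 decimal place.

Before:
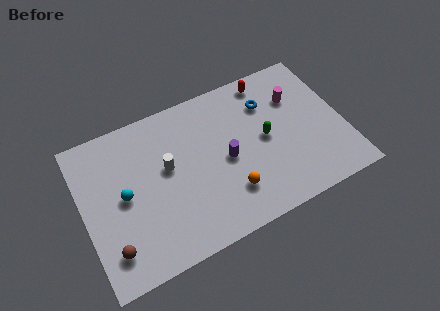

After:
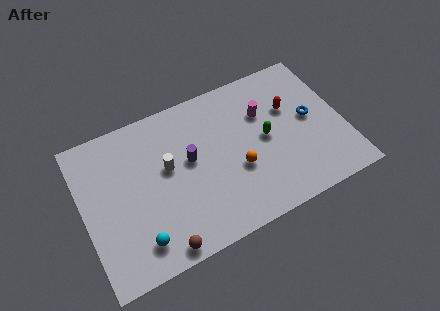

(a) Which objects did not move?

the green capsule and the white cylinder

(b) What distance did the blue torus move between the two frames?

2.8

From (10.3, 6.4) to (12.4, 4.6), the blue torus covered √(2.1² + 1.8²) ≈ 2.8 units.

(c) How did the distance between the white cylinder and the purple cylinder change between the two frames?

-2.0

Before: roughly 3.2 units apart; after: 1.2. That's 2.0 units closer together.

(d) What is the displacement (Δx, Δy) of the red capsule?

(0.9, -2.1)

From the two frames, the red capsule sits at roughly (10.5, 7.7) before and (11.4, 5.6) after.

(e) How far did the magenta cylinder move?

1.8

The magenta cylinder moved from about (11.8, 6.1) to (10.0, 5.9), a distance of √(1.8² + 0.2²) ≈ 1.8.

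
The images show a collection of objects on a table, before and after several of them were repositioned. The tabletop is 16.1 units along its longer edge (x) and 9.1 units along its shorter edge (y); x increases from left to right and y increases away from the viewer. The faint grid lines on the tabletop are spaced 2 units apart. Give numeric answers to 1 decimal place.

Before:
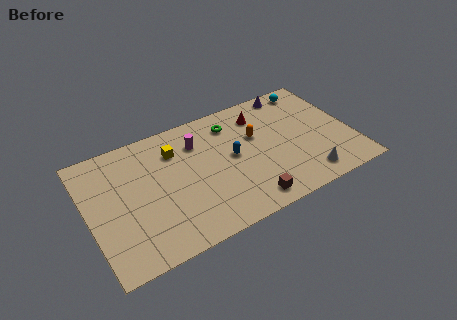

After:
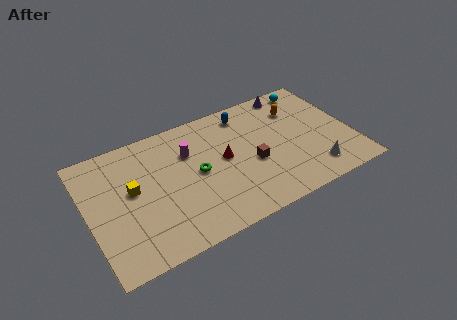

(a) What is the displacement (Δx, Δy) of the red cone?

(-2.6, -2.3)

The red cone started near (10.9, 7.2) and ended near (8.3, 4.9).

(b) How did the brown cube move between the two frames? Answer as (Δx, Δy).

(0.7, 2.6)

The brown cube started near (9.2, 1.2) and ended near (9.9, 3.8).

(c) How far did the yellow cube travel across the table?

3.3

From (5.5, 6.8) to (2.7, 5.1), the yellow cube covered √(2.8² + 1.7²) ≈ 3.3 units.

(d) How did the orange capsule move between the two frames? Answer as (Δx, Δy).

(2.7, 1.0)

The orange capsule started near (10.4, 5.7) and ended near (13.1, 6.7).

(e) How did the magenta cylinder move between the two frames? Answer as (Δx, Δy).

(-0.6, -0.5)

The magenta cylinder started near (6.9, 6.8) and ended near (6.3, 6.3).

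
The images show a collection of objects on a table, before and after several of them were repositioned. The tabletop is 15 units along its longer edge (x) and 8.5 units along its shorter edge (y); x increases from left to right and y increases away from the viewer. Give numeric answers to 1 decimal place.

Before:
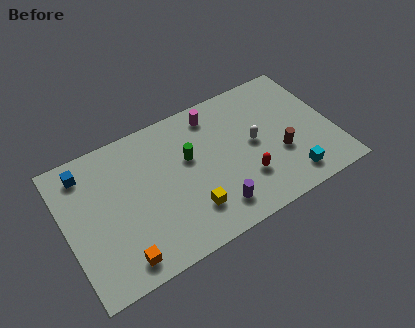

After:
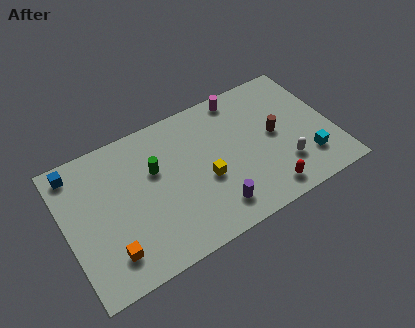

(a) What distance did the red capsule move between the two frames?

1.6

The red capsule moved from about (9.8, 2.5) to (10.8, 1.2), a distance of √(1.0² + 1.3²) ≈ 1.6.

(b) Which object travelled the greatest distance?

the white capsule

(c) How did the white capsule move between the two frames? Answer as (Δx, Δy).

(1.4, -2.1)

From the two frames, the white capsule sits at roughly (10.6, 4.4) before and (12.0, 2.3) after.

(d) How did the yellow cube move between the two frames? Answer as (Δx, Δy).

(1.1, 1.4)

The yellow cube was at about (6.6, 2.1) and moved to about (7.7, 3.5).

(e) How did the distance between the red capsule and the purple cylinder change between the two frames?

+0.8

The distance was about 2.1 in the first image and 2.9 in the second, so they moved 0.8 units further apart.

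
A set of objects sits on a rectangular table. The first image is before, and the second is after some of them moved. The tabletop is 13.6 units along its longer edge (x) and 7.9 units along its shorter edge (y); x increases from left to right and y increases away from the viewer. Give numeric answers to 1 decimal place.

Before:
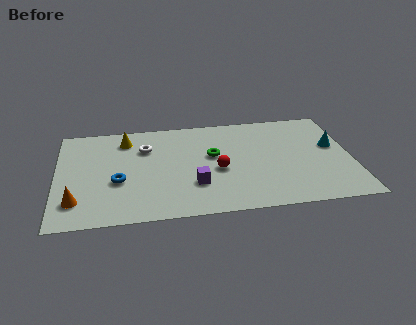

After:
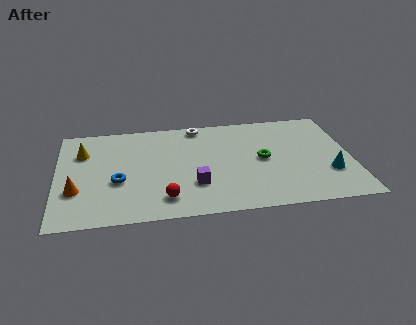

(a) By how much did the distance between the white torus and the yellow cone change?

+4.4

They were about 1.2 units apart before and 5.6 after — 4.4 units further apart.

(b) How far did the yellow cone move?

2.2

The yellow cone moved from about (3.2, 6.4) to (1.2, 5.6), a distance of √(2.0² + 0.8²) ≈ 2.2.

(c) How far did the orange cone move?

0.8

The orange cone was near (0.9, 1.8) before and (0.9, 2.6) after, so it travelled √(0.0² + 0.8²) ≈ 0.8 units.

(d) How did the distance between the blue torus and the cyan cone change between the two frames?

-0.4

They were about 10.1 units apart before and 9.7 after — 0.4 units closer together.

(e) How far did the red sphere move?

3.1

From (7.4, 3.4) to (4.9, 1.5), the red sphere covered √(2.5² + 1.9²) ≈ 3.1 units.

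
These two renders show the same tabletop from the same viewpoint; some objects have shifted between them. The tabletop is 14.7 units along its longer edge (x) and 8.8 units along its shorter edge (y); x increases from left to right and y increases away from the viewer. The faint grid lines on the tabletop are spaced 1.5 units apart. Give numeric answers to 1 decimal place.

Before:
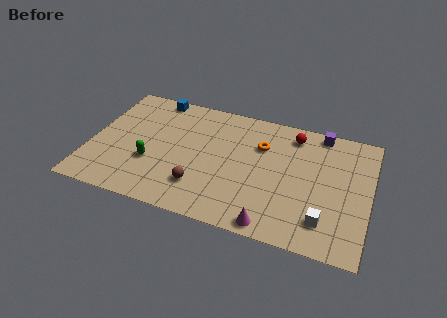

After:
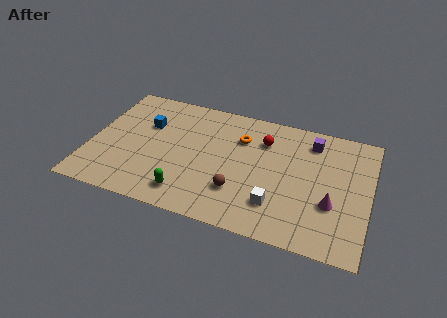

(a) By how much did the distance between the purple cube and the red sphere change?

+1.1

Before: roughly 1.5 units apart; after: 2.6. That's 1.1 units further apart.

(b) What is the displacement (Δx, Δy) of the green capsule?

(2.1, -1.6)

The green capsule started near (3.3, 3.1) and ended near (5.4, 1.5).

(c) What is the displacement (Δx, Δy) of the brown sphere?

(2.0, 0.3)

The brown sphere was at about (6.0, 2.2) and moved to about (8.0, 2.5).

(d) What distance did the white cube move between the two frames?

2.5

From (12.5, 1.9) to (10.0, 2.2), the white cube covered √(2.5² + 0.3²) ≈ 2.5 units.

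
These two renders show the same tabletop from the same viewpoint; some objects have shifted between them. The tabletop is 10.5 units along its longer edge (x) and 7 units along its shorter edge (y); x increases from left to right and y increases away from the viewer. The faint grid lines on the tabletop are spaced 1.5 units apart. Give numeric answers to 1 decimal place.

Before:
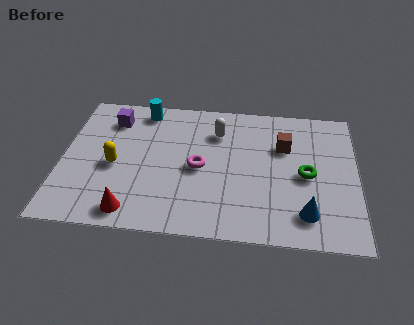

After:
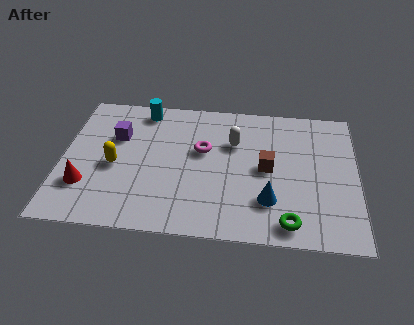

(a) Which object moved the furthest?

the green torus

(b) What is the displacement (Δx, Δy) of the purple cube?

(0.2, -0.9)

The purple cube started near (1.7, 5.5) and ended near (1.9, 4.6).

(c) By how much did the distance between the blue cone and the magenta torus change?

-0.9

Before: roughly 4.2 units apart; after: 3.3. That's 0.9 units closer together.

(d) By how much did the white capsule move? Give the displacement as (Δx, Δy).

(0.6, -0.5)

From the two frames, the white capsule sits at roughly (5.5, 5.2) before and (6.1, 4.7) after.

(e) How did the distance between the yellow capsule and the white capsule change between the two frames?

+0.3

Before: roughly 4.2 units apart; after: 4.5. That's 0.3 units further apart.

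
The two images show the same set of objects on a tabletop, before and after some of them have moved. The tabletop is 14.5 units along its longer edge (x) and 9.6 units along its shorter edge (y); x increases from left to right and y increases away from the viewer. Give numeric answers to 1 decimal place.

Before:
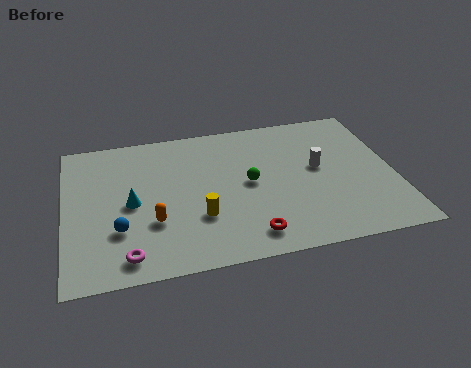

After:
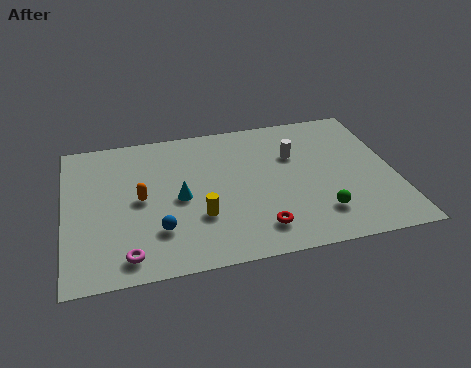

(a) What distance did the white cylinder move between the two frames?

1.5

The white cylinder was near (11.2, 5.3) before and (10.2, 6.4) after, so it travelled √(1.0² + 1.1²) ≈ 1.5 units.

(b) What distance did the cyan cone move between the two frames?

2.1

The cyan cone was near (2.9, 4.6) before and (5.0, 4.5) after, so it travelled √(2.1² + 0.1²) ≈ 2.1 units.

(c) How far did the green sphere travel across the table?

4.0

From (8.1, 4.9) to (11.0, 2.2), the green sphere covered √(2.9² + 2.7²) ≈ 4.0 units.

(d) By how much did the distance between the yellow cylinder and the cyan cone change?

-1.7

The distance was about 3.3 in the first image and 1.6 in the second, so they moved 1.7 units closer together.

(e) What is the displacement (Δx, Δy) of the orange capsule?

(-0.5, 1.6)

The orange capsule started near (3.8, 3.2) and ended near (3.3, 4.8).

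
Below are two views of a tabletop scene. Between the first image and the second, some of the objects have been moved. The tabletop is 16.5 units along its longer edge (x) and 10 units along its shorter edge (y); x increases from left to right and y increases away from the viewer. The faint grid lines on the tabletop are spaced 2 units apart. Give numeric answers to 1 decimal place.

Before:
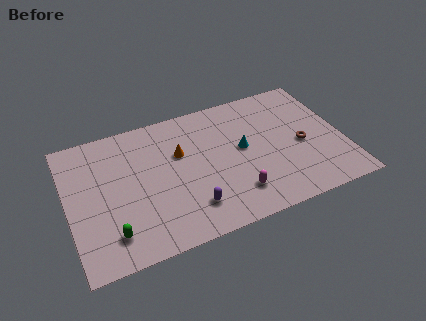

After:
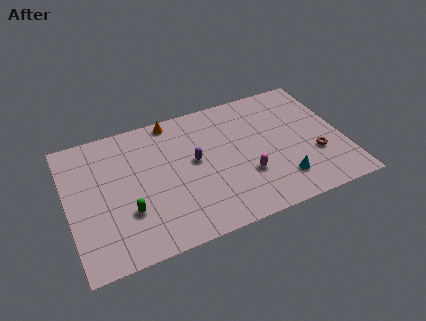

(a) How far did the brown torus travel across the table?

1.3

The brown torus moved from about (14.0, 4.5) to (14.7, 3.4), a distance of √(0.7² + 1.1²) ≈ 1.3.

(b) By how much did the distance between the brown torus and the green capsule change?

-0.7

Before: roughly 12.0 units apart; after: 11.3. That's 0.7 units closer together.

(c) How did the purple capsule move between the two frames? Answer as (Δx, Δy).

(0.6, 3.3)

The purple capsule started near (7.0, 2.2) and ended near (7.6, 5.5).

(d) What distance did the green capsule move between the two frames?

1.6

The green capsule was near (2.3, 2.0) before and (3.4, 3.2) after, so it travelled √(1.1² + 1.2²) ≈ 1.6 units.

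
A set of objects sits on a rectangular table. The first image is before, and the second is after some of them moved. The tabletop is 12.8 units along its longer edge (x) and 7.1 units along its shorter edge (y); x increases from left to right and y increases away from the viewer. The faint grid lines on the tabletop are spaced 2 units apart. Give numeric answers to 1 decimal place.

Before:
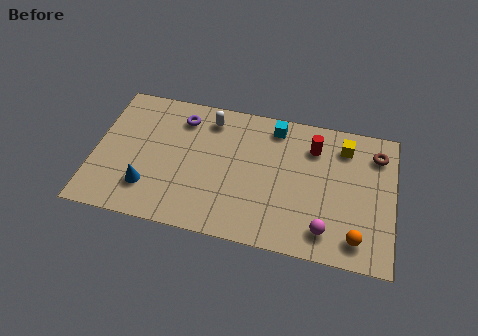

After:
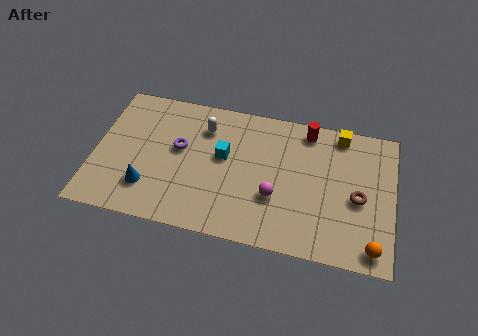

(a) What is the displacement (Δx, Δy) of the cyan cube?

(-2.1, -2.0)

The cyan cube was at about (7.6, 6.1) and moved to about (5.5, 4.1).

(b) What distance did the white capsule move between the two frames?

0.5

The white capsule moved from about (4.8, 5.9) to (4.6, 5.4), a distance of √(0.2² + 0.5²) ≈ 0.5.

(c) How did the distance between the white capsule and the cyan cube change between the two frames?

-1.2

The distance was about 2.8 in the first image and 1.6 in the second, so they moved 1.2 units closer together.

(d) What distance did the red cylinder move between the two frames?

0.9

From (9.3, 5.4) to (9.0, 6.2), the red cylinder covered √(0.3² + 0.8²) ≈ 0.9 units.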